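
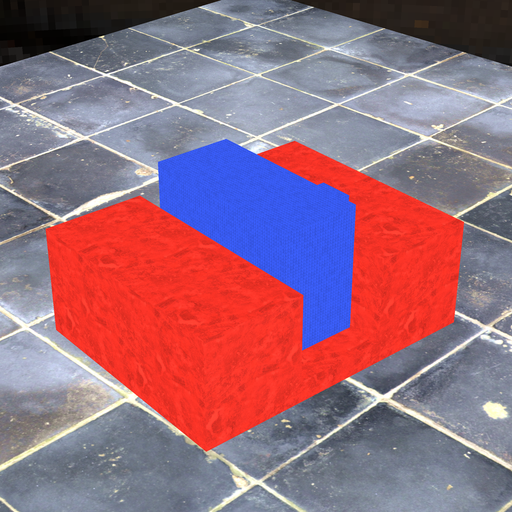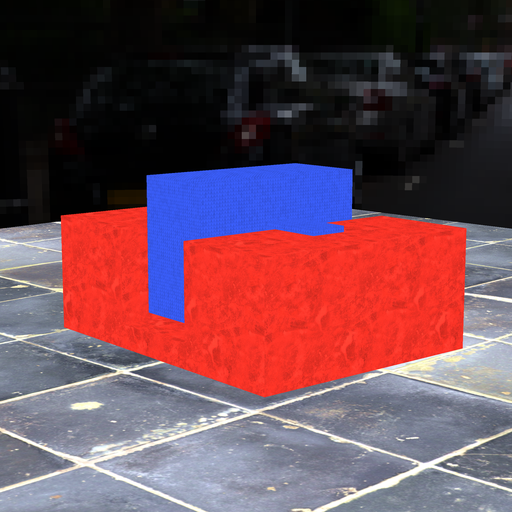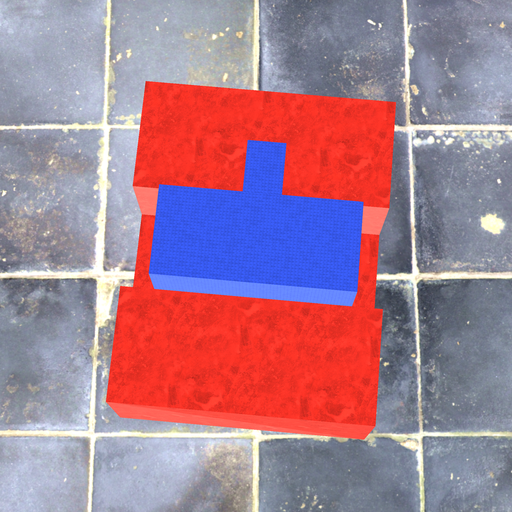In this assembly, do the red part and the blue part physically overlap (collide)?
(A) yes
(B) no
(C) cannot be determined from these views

(C) cannot be determined from these views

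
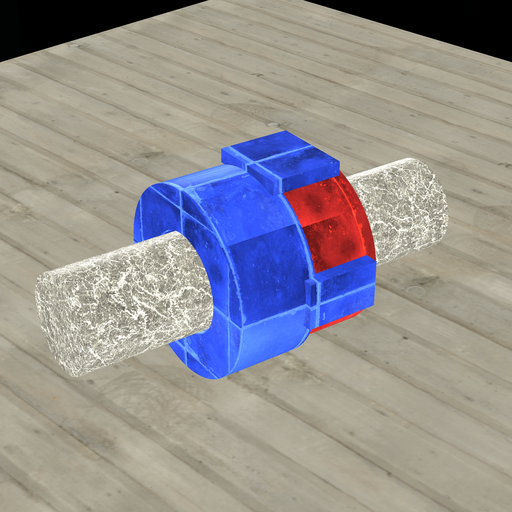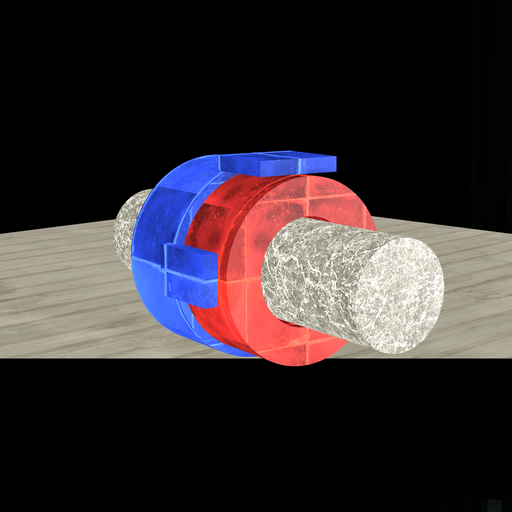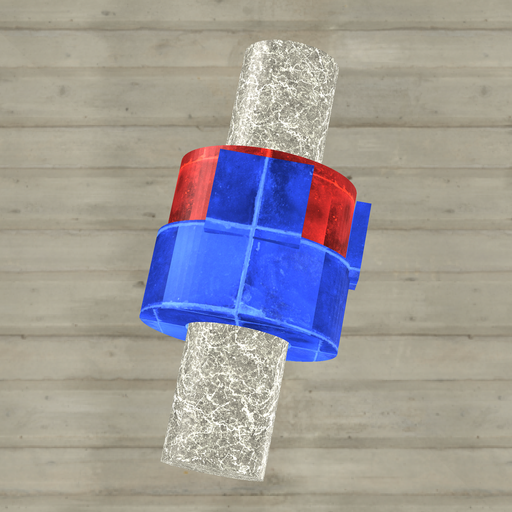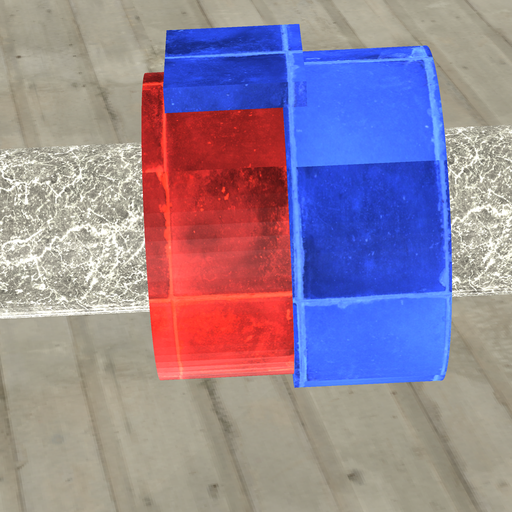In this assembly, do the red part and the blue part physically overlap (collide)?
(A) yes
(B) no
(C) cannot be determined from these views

(A) yes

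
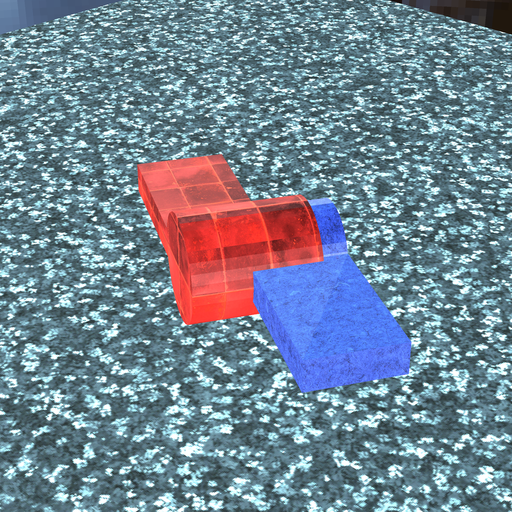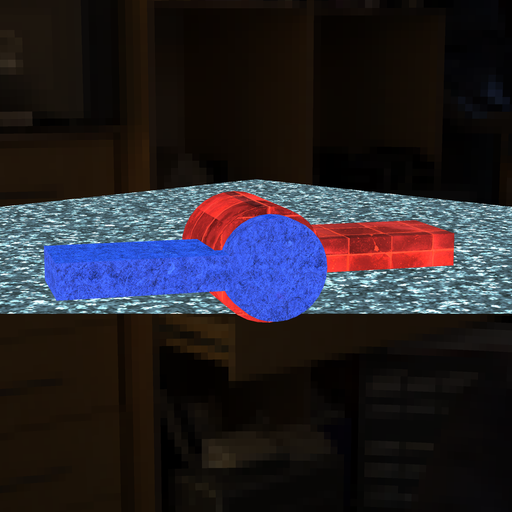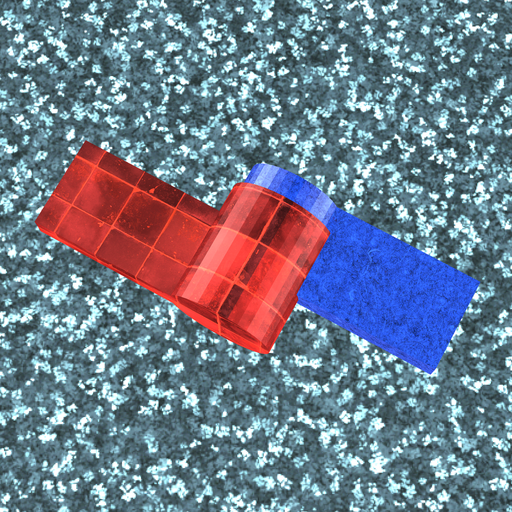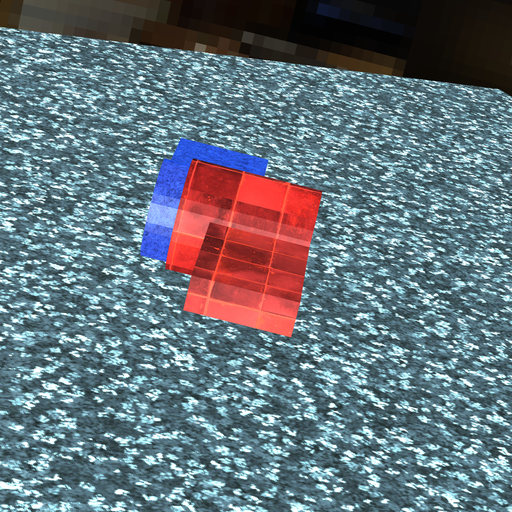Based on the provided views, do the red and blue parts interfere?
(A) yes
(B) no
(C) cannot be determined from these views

(A) yes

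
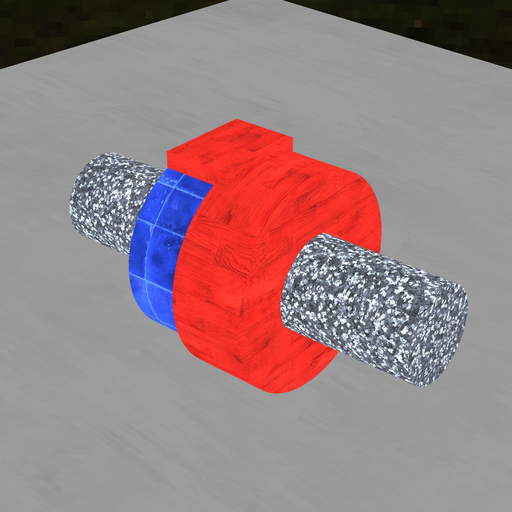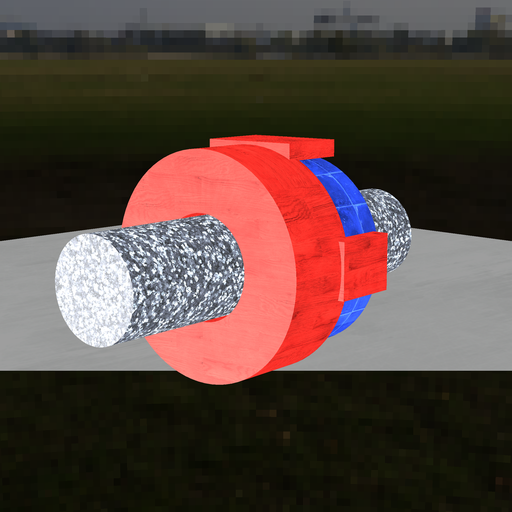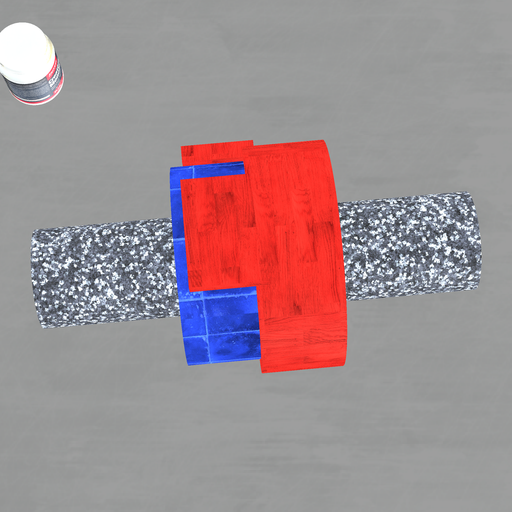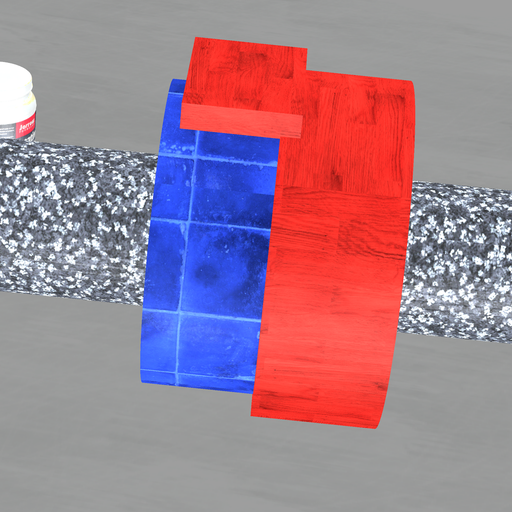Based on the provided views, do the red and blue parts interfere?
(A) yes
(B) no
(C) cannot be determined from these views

(A) yes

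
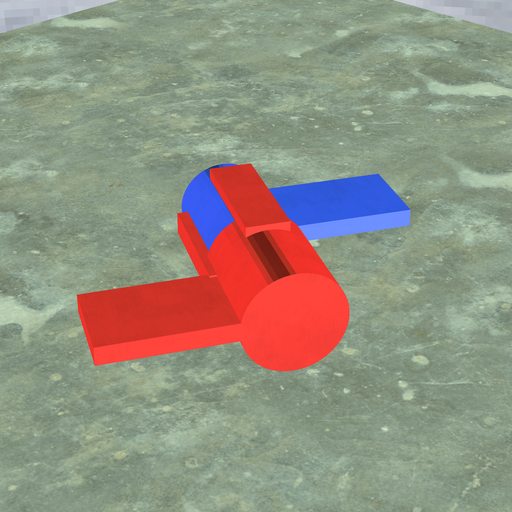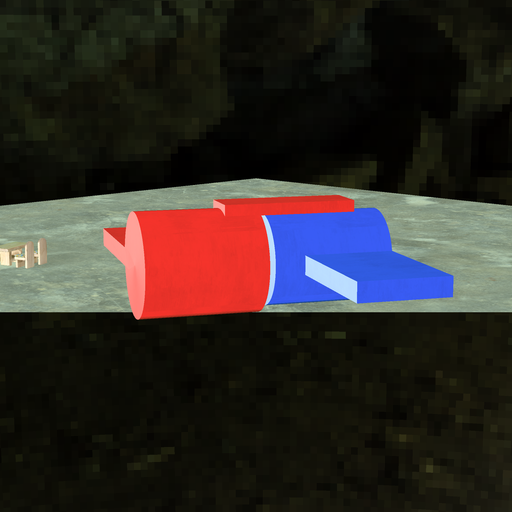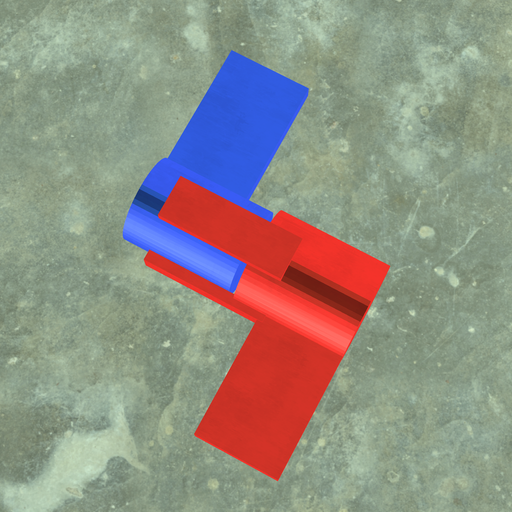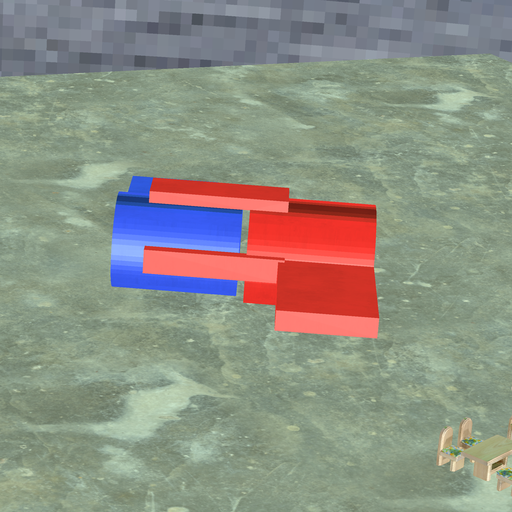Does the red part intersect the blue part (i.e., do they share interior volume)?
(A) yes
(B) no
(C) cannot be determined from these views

(B) no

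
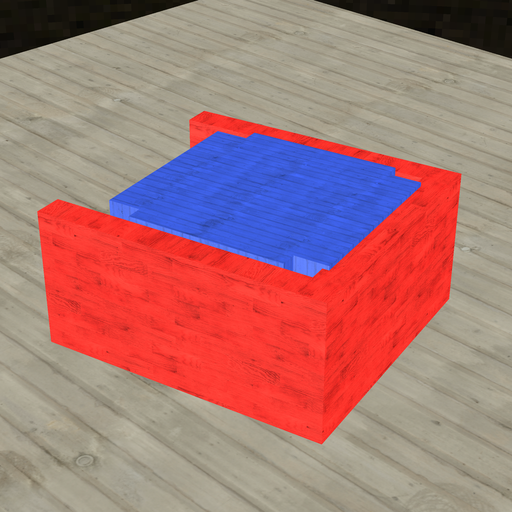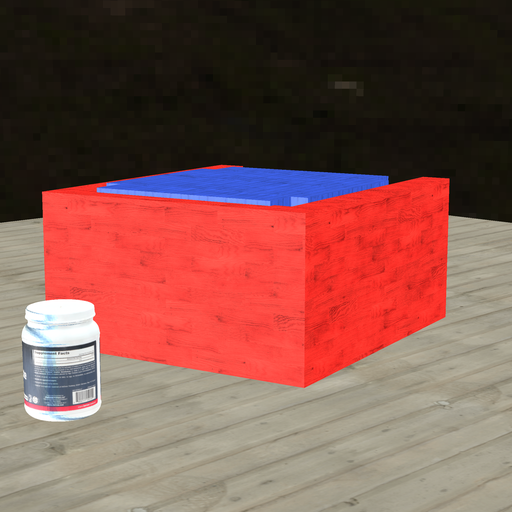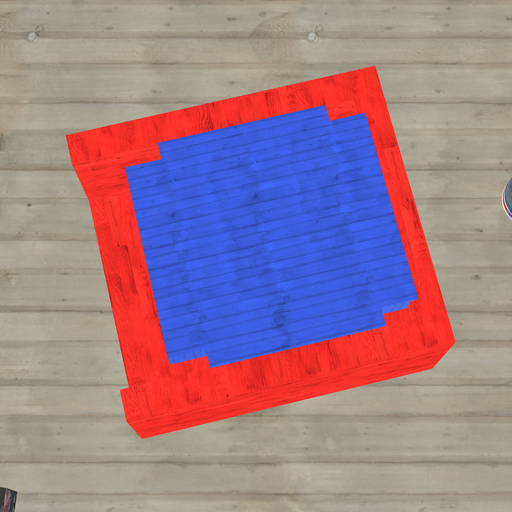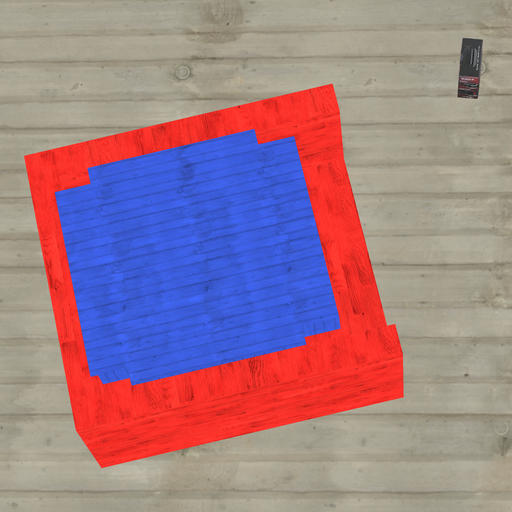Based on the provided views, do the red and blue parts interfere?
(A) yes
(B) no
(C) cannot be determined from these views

(A) yes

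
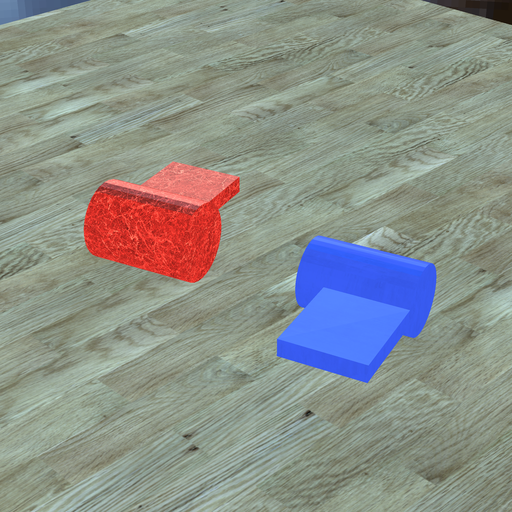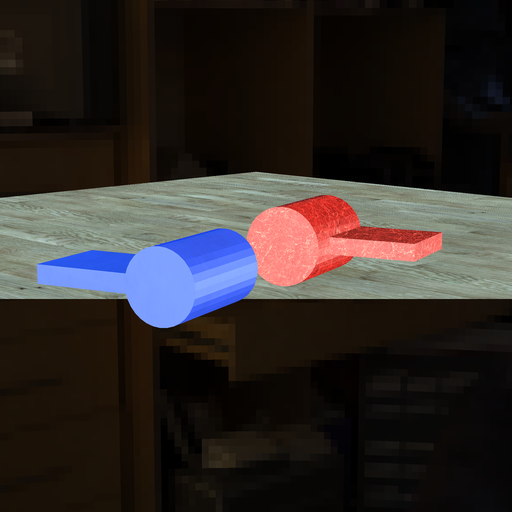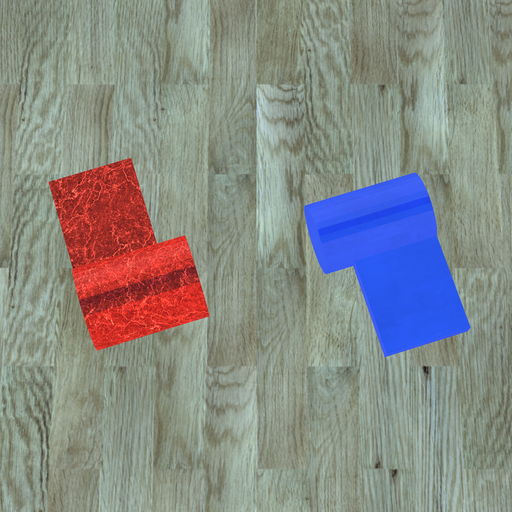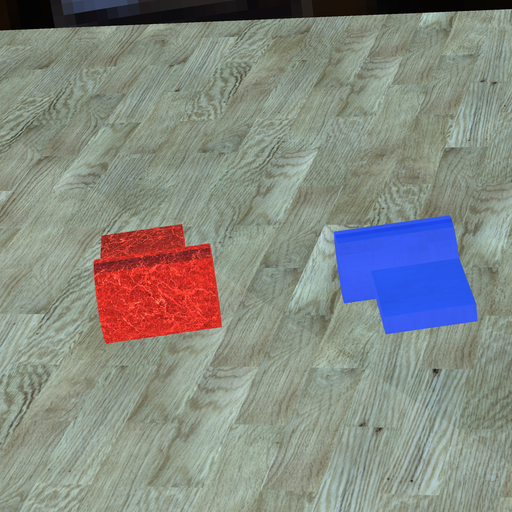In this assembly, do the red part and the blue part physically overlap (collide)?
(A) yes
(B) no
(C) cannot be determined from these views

(B) no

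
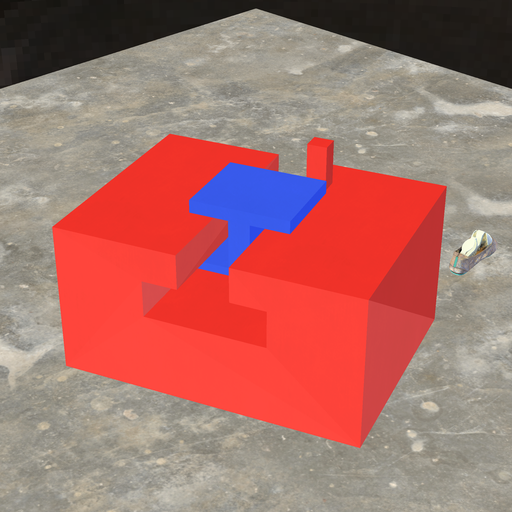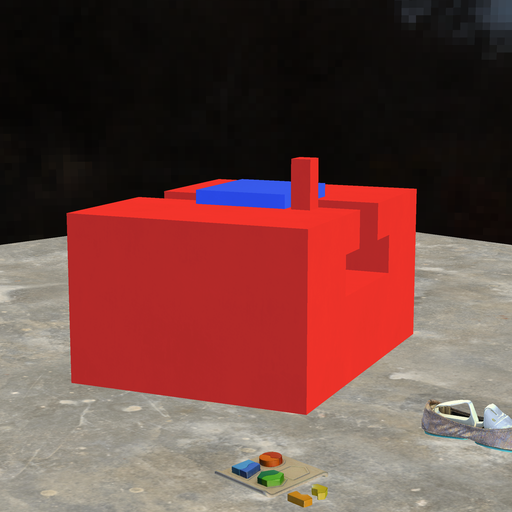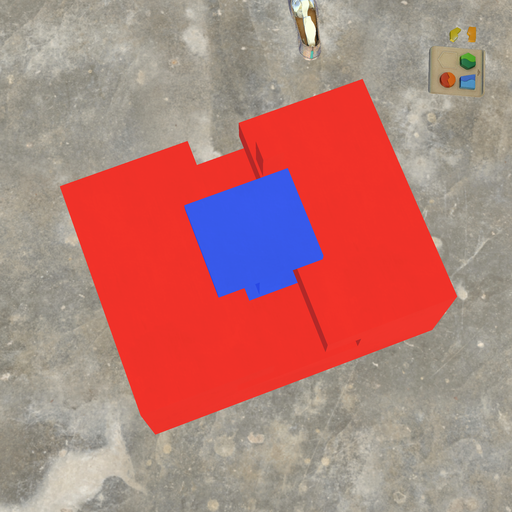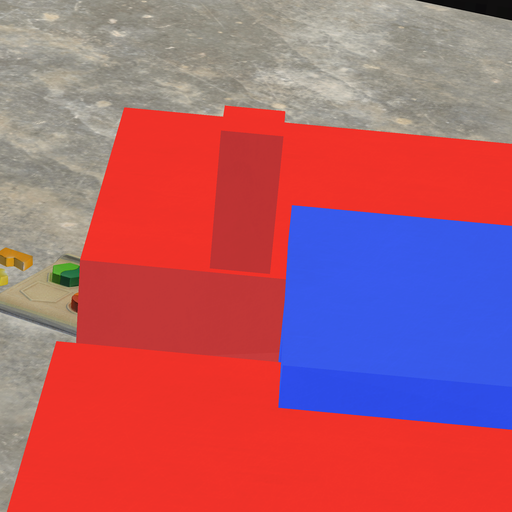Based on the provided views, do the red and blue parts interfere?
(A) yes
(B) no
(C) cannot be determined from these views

(B) no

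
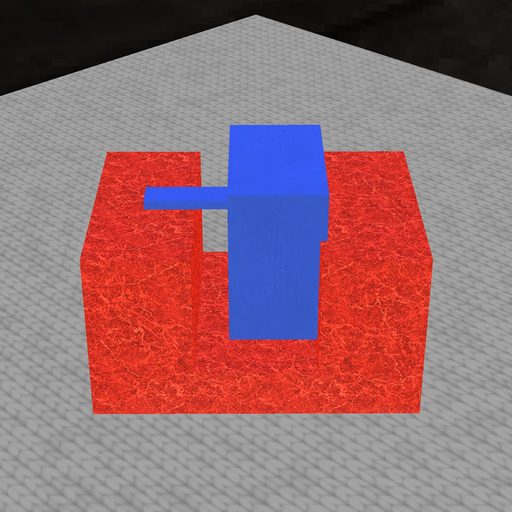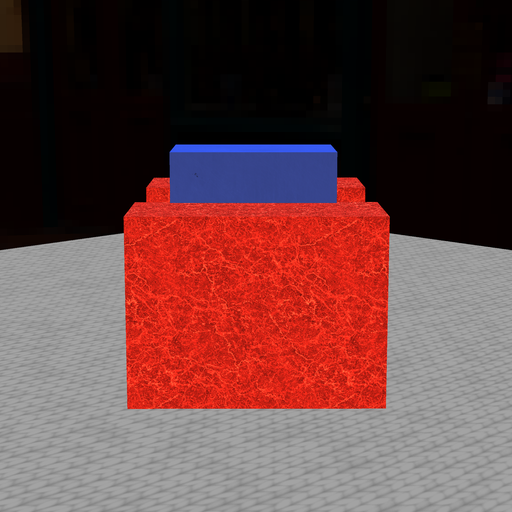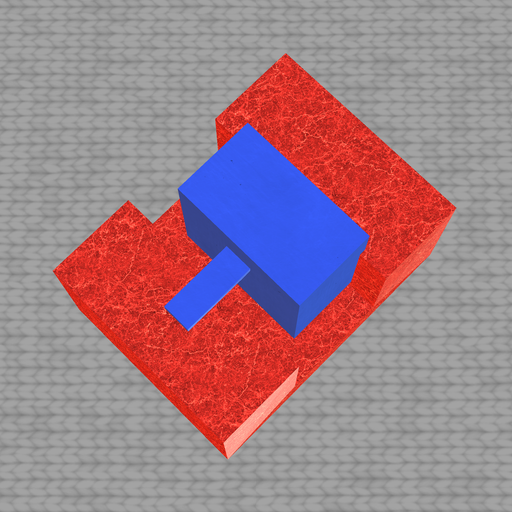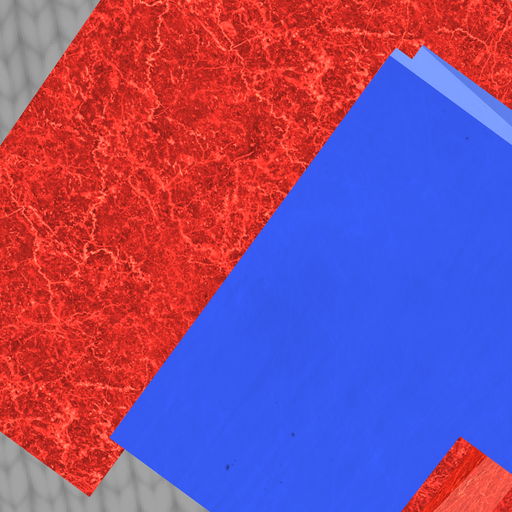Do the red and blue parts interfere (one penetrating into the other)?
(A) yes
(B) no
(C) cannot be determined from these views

(A) yes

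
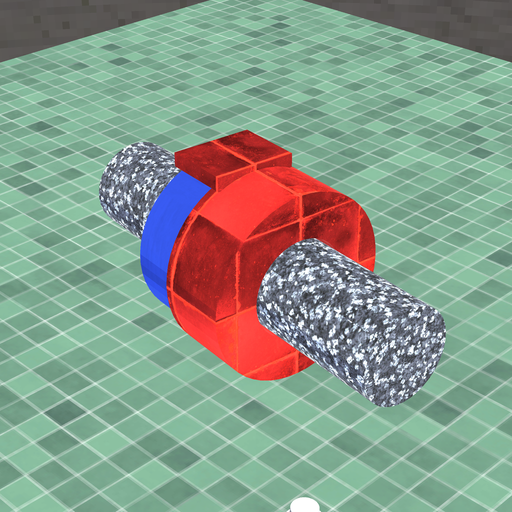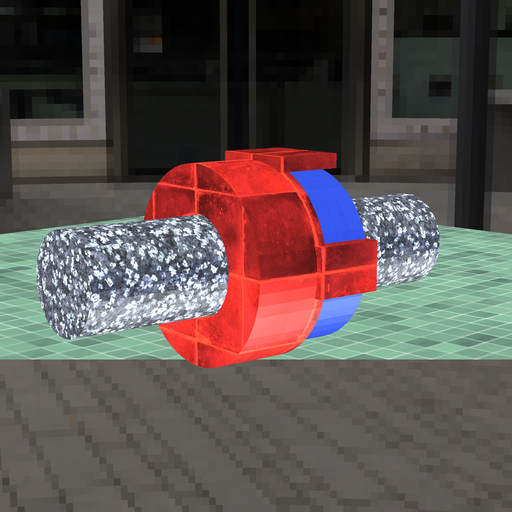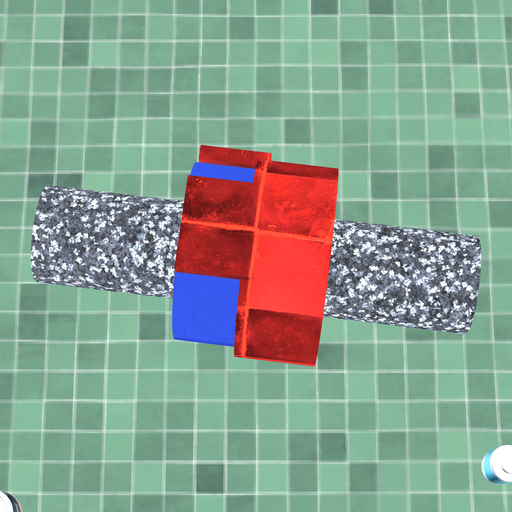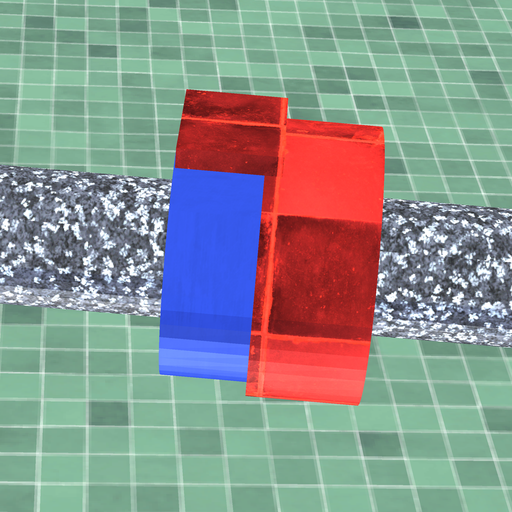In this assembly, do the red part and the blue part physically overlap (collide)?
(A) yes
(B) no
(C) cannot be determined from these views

(A) yes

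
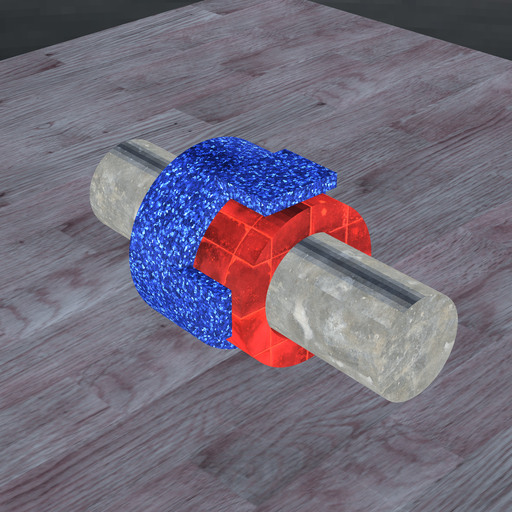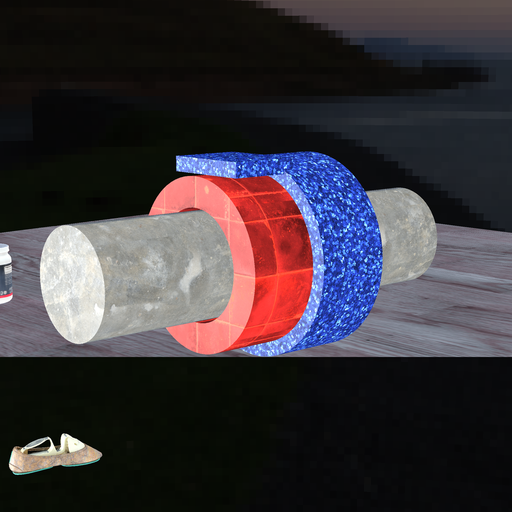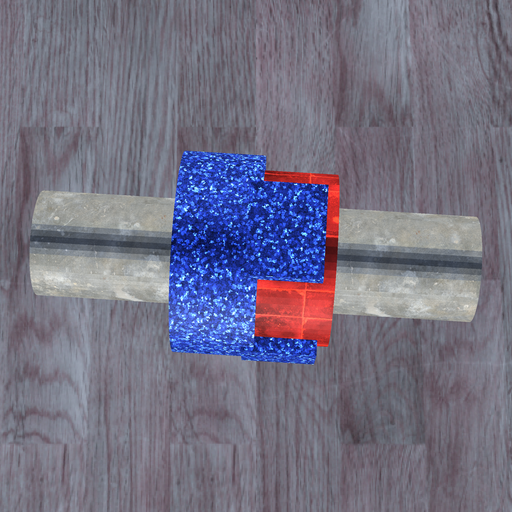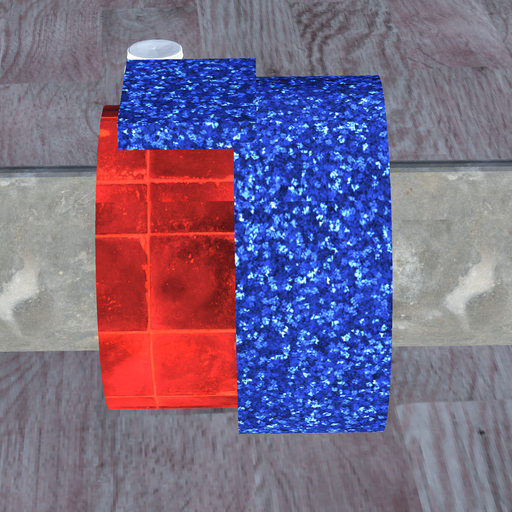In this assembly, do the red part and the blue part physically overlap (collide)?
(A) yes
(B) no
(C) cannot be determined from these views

(A) yes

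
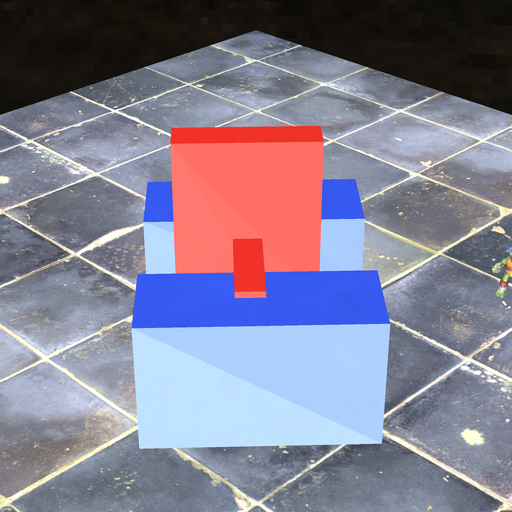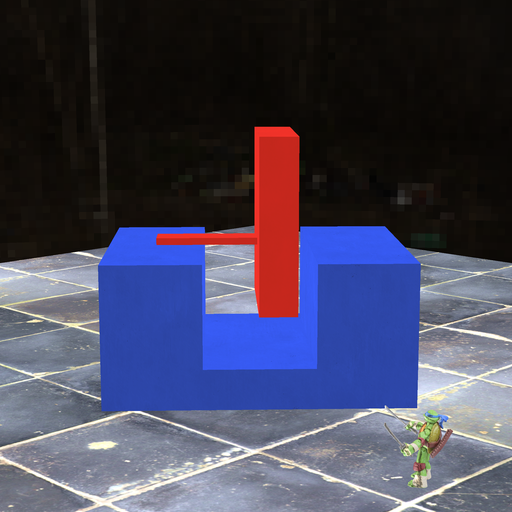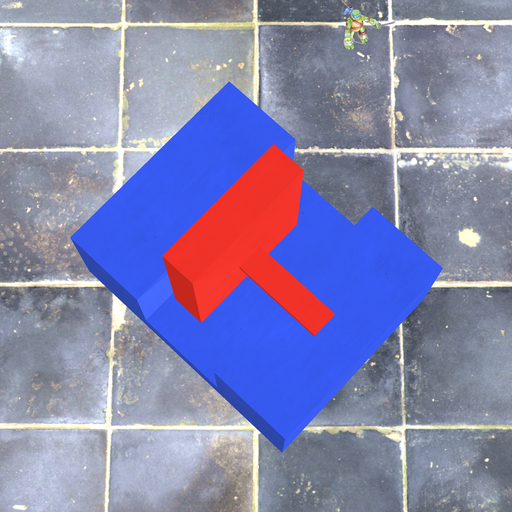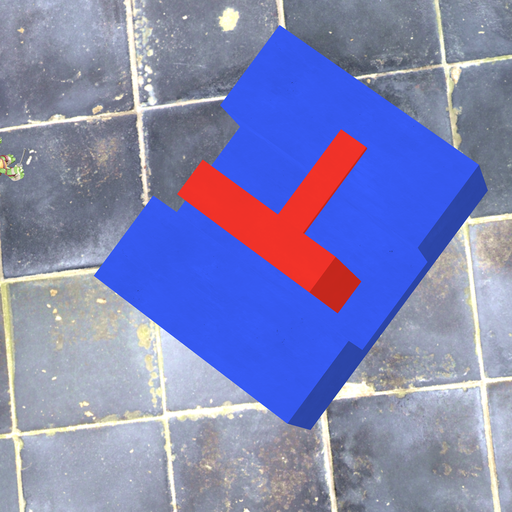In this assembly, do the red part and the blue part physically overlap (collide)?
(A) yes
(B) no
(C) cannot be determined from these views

(B) no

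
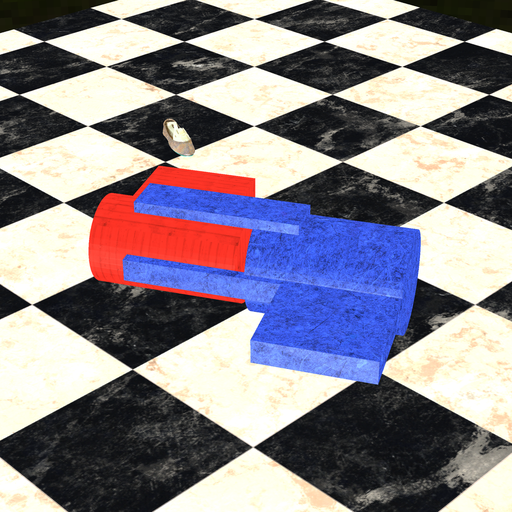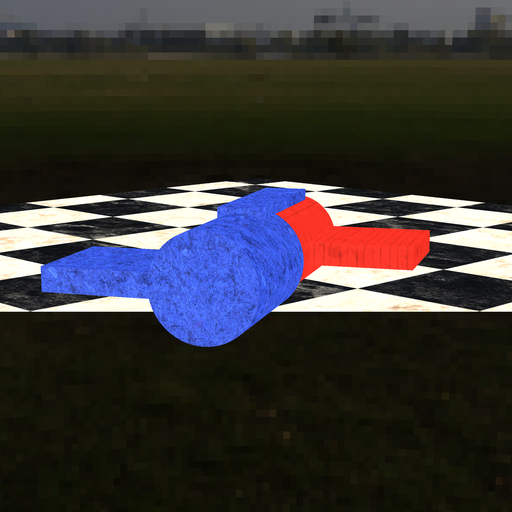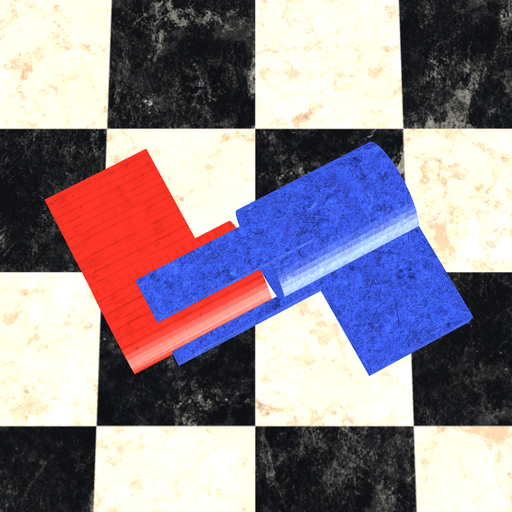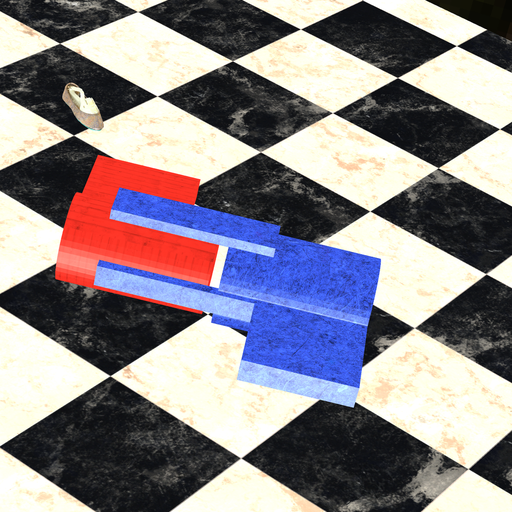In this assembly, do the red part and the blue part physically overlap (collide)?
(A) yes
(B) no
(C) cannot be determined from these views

(B) no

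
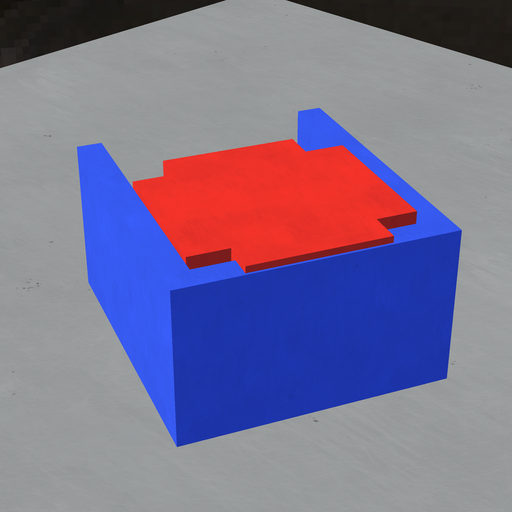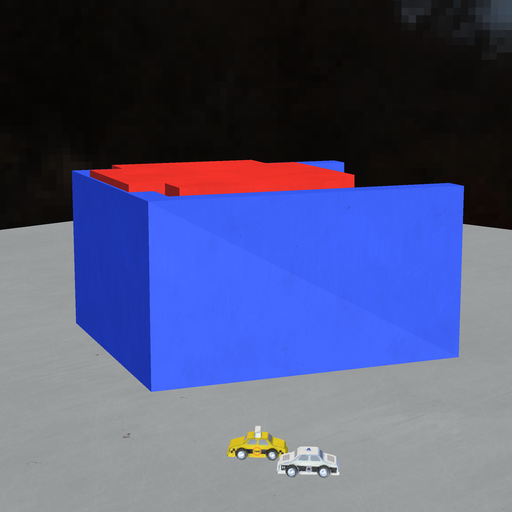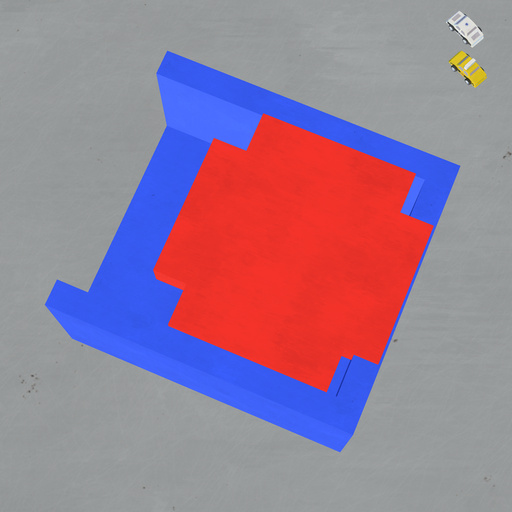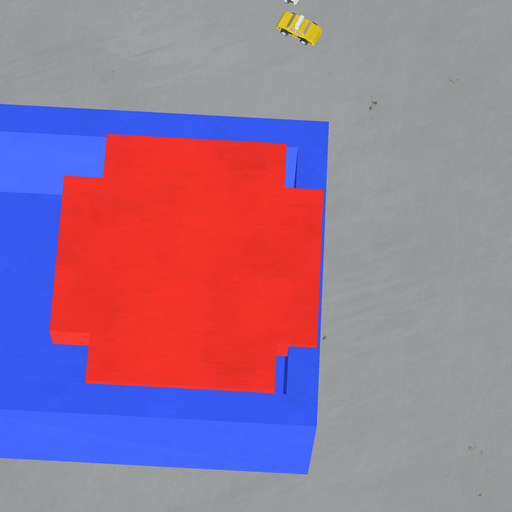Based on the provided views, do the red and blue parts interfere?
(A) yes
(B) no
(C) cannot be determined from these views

(A) yes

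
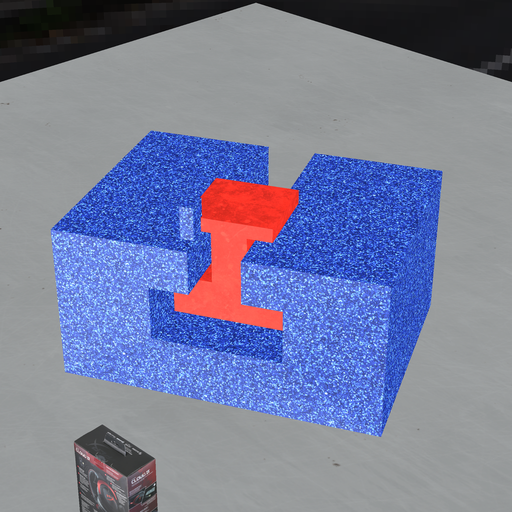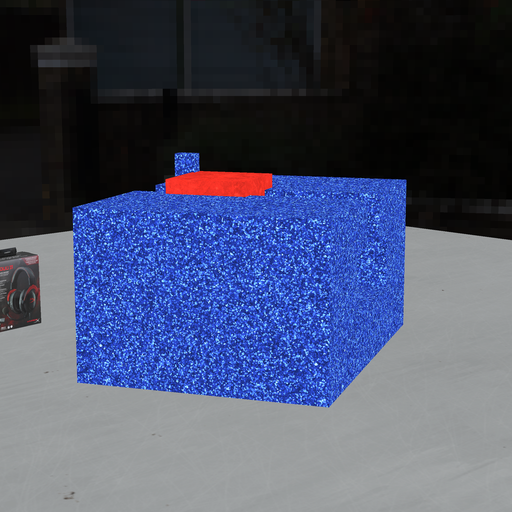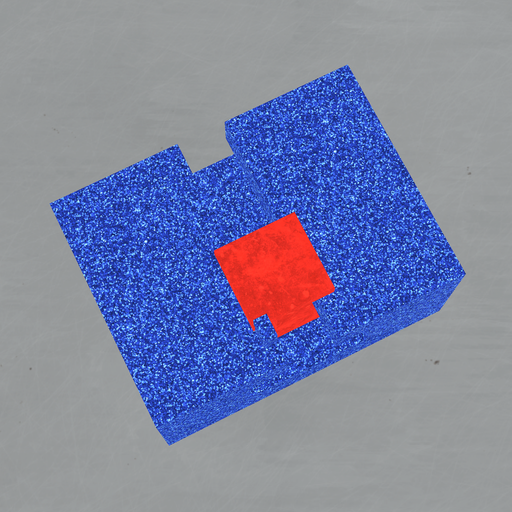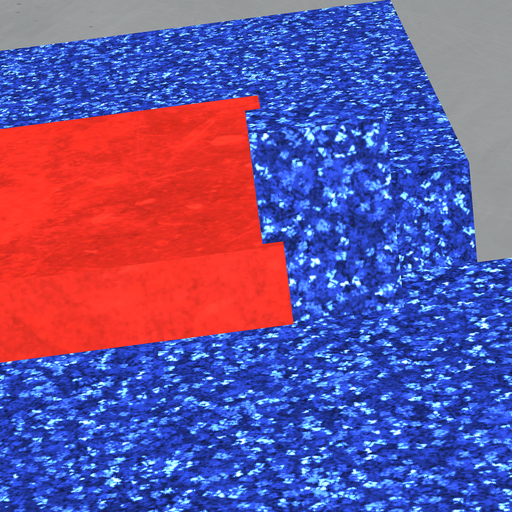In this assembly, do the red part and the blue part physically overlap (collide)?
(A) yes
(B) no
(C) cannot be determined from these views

(A) yes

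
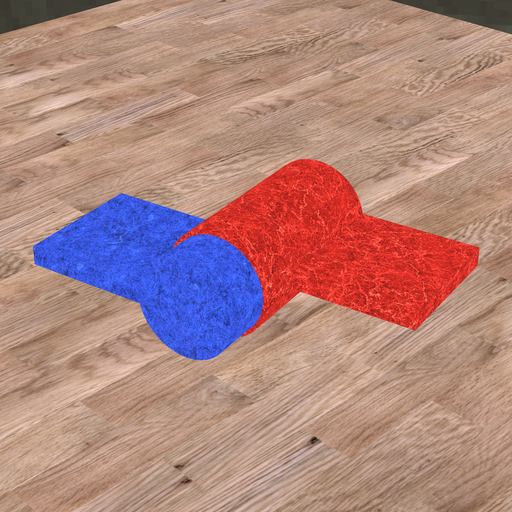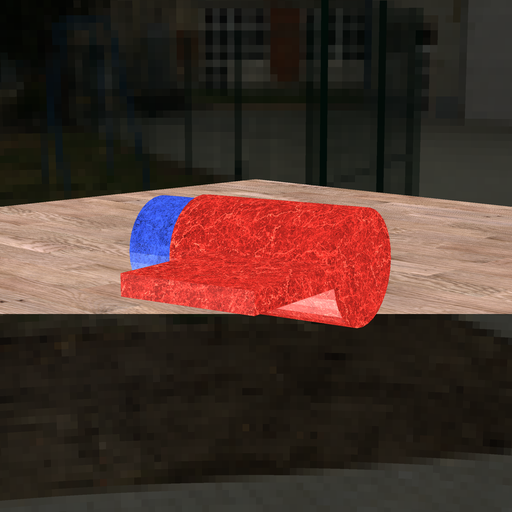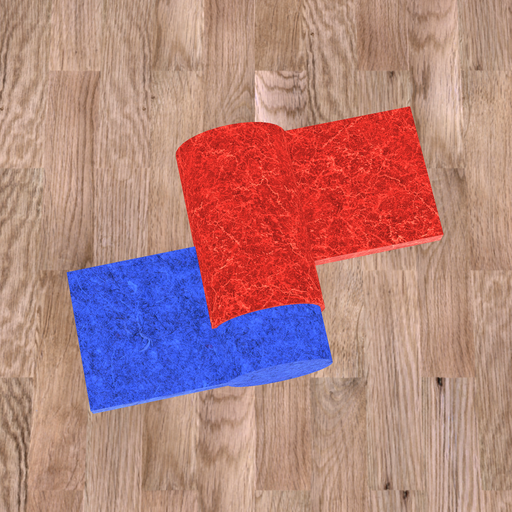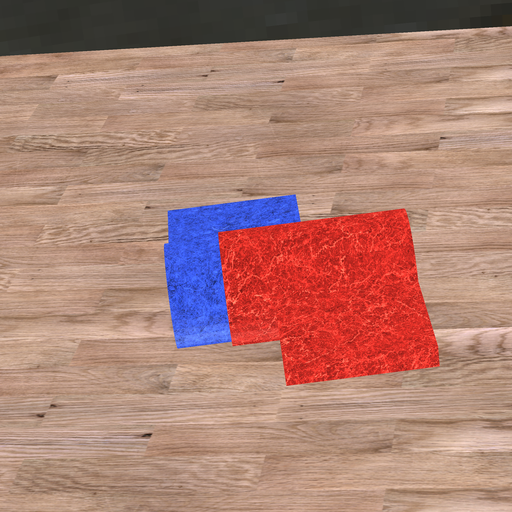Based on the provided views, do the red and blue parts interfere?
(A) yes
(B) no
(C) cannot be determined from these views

(A) yes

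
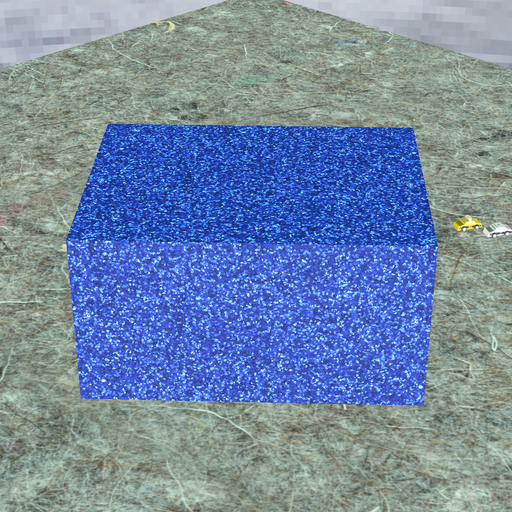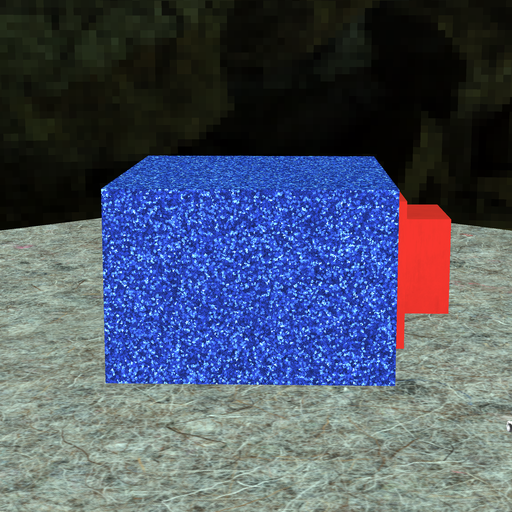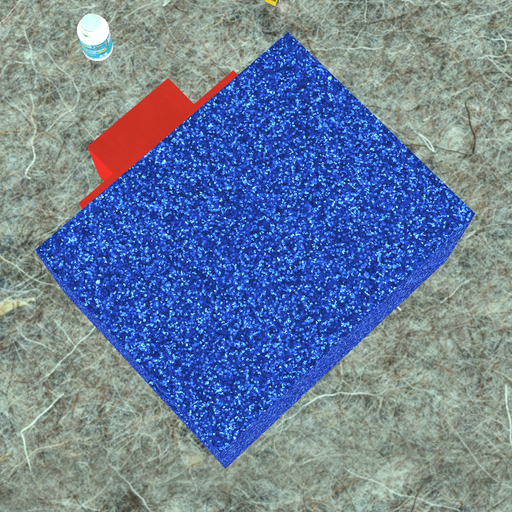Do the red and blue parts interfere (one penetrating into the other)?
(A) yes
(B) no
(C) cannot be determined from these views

(C) cannot be determined from these views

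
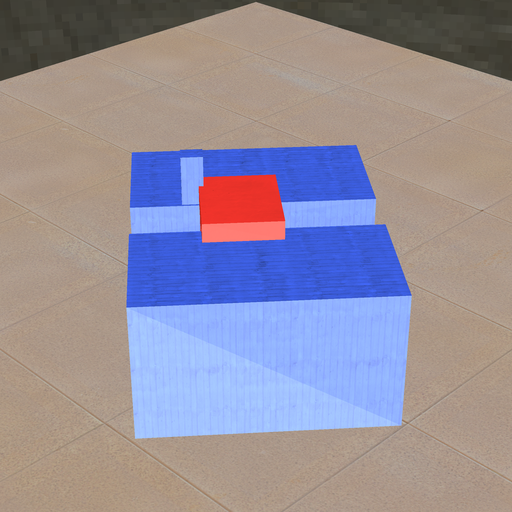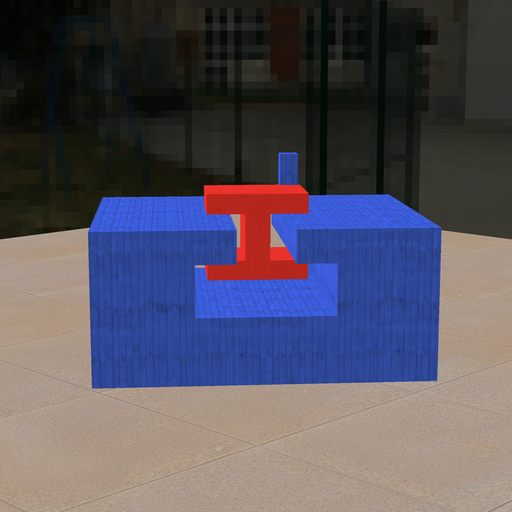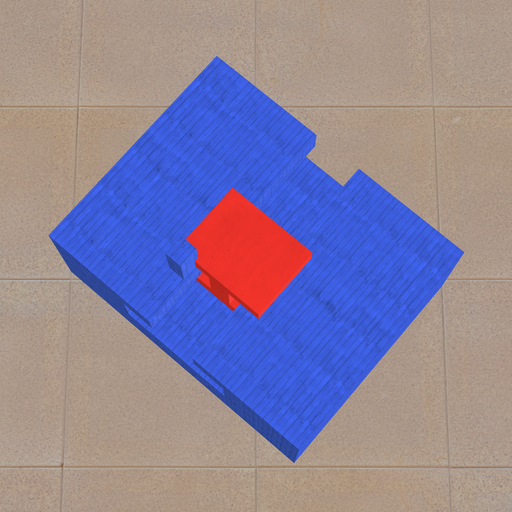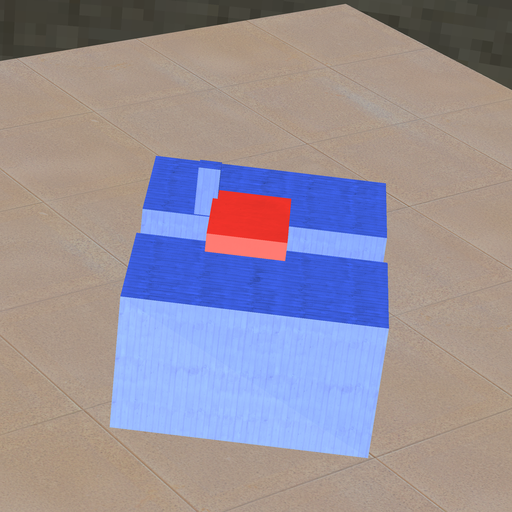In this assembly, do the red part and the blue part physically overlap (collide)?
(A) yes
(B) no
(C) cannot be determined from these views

(A) yes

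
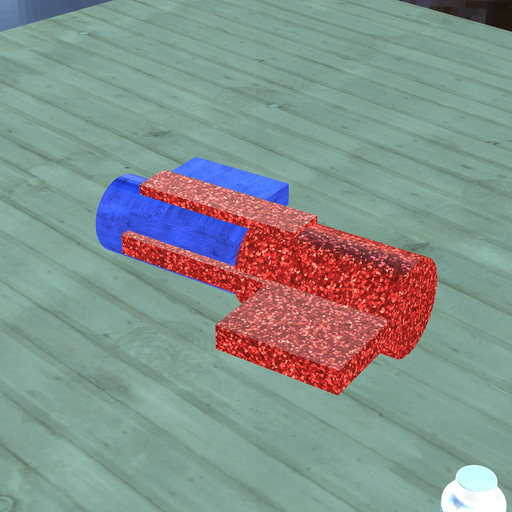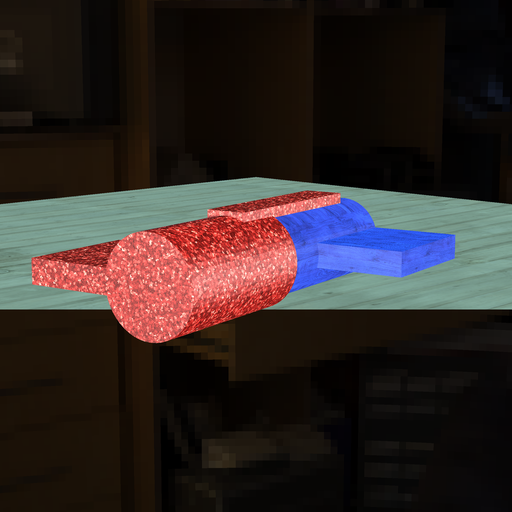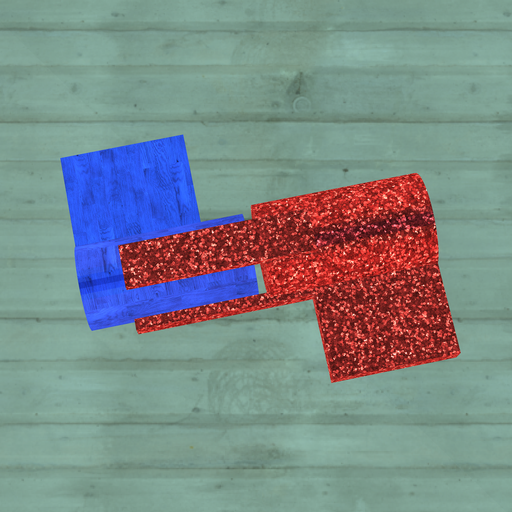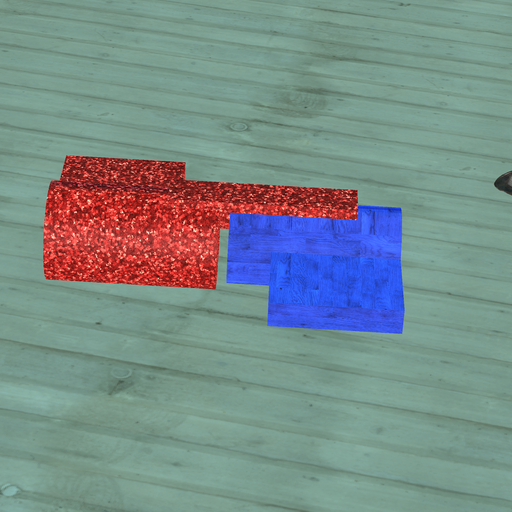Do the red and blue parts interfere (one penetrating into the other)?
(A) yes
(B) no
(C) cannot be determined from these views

(B) no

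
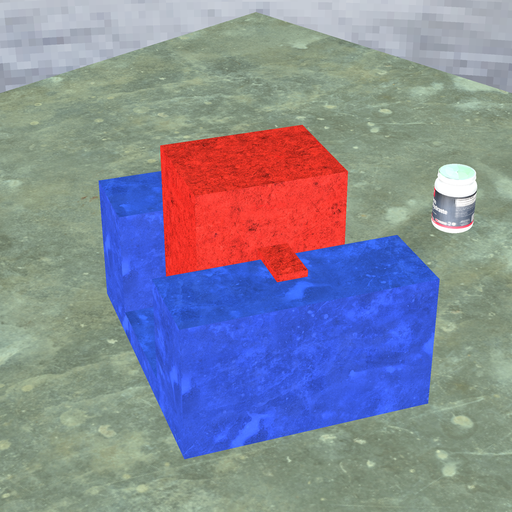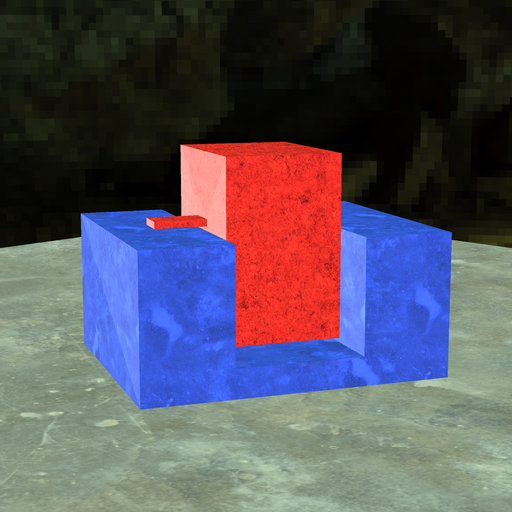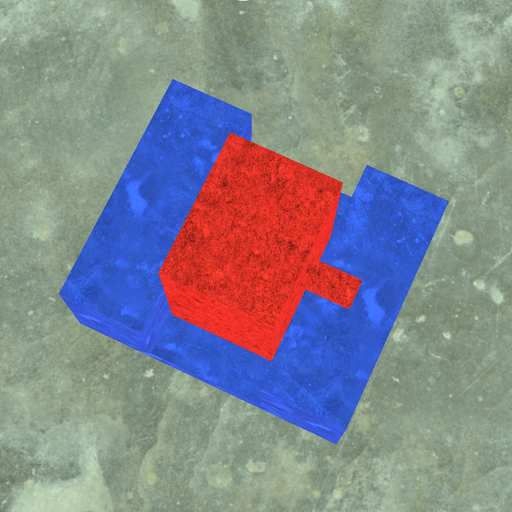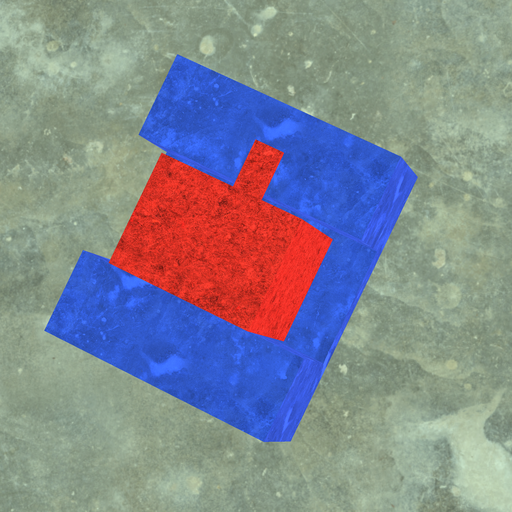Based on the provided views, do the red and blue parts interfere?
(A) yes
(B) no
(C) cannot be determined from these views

(B) no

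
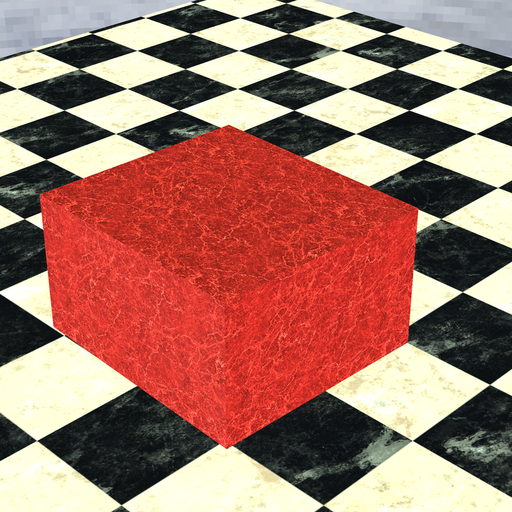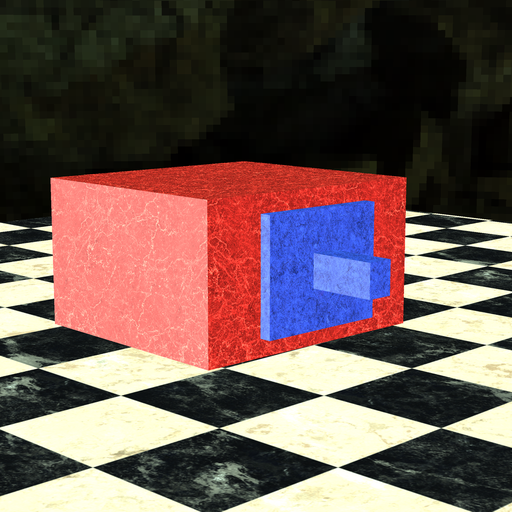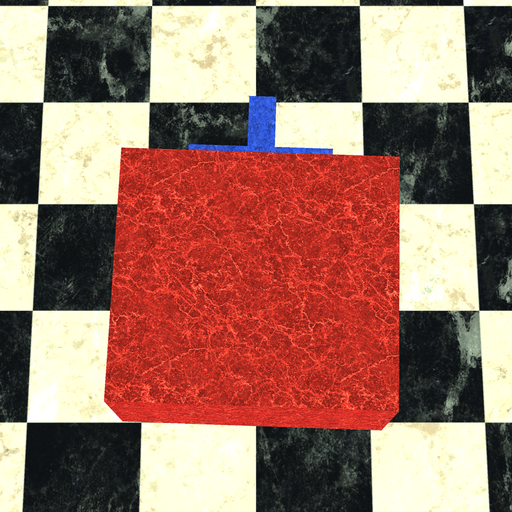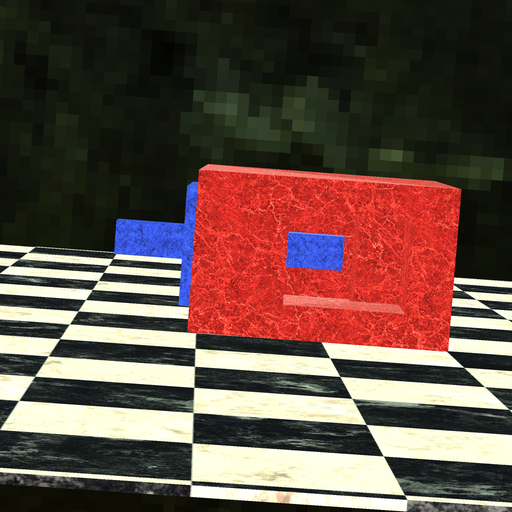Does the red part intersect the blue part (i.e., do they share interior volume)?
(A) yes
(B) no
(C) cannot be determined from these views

(B) no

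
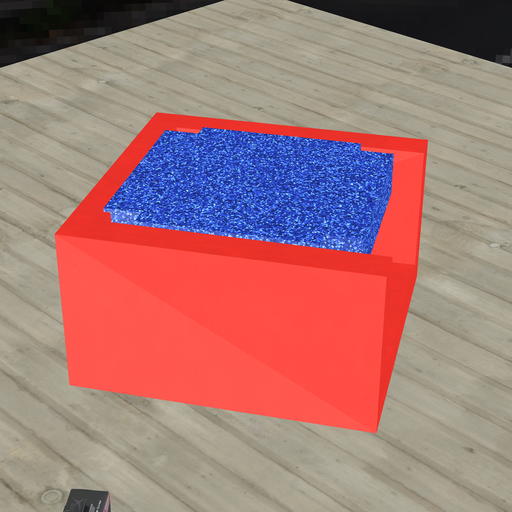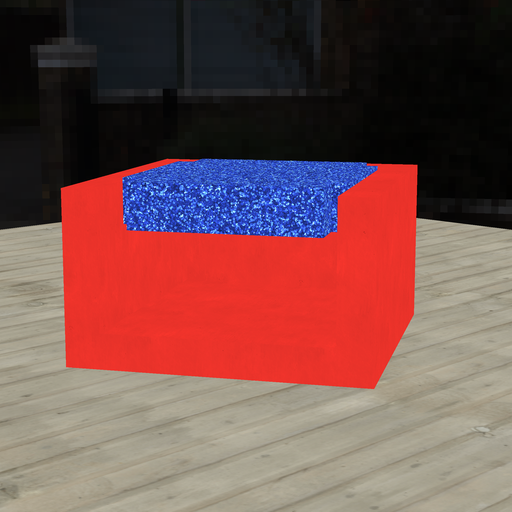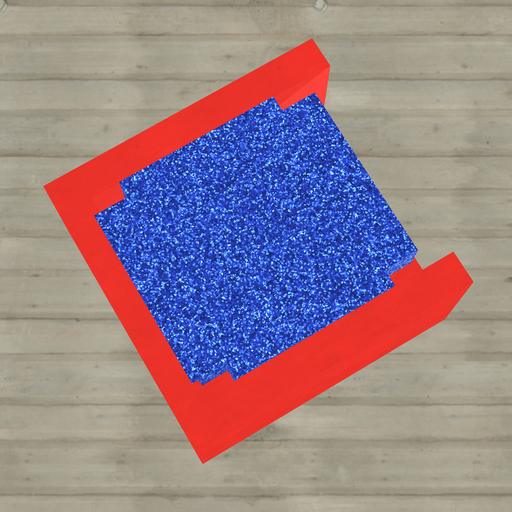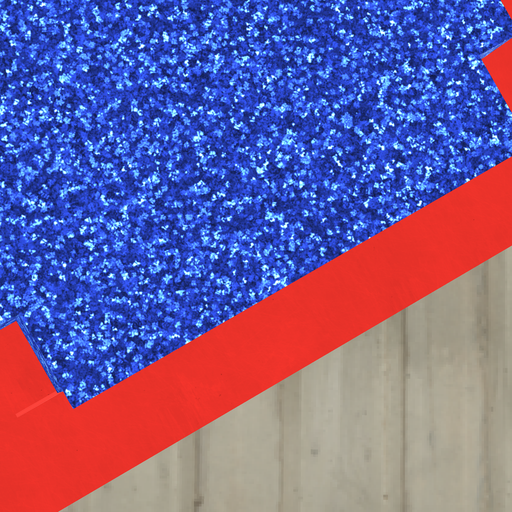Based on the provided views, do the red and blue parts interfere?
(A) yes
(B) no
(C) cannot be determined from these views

(A) yes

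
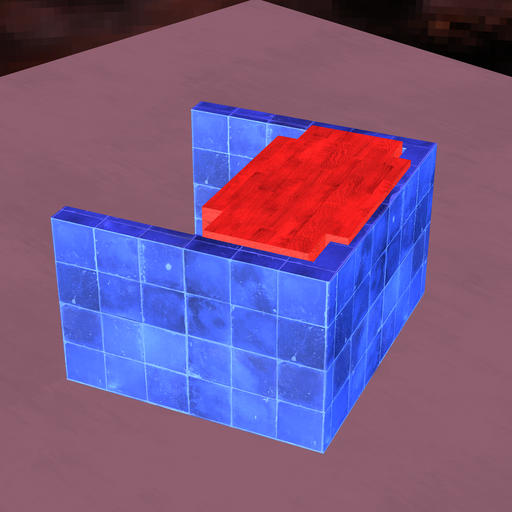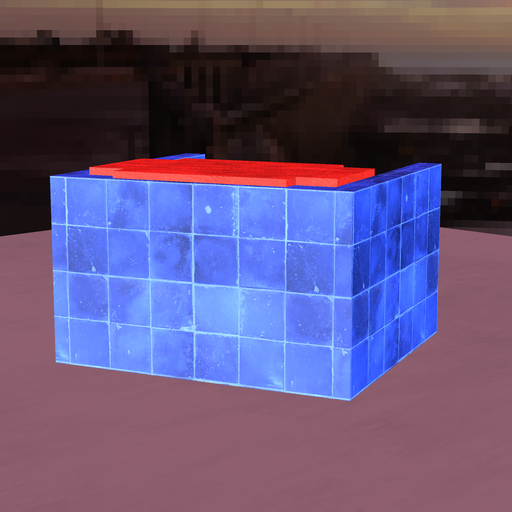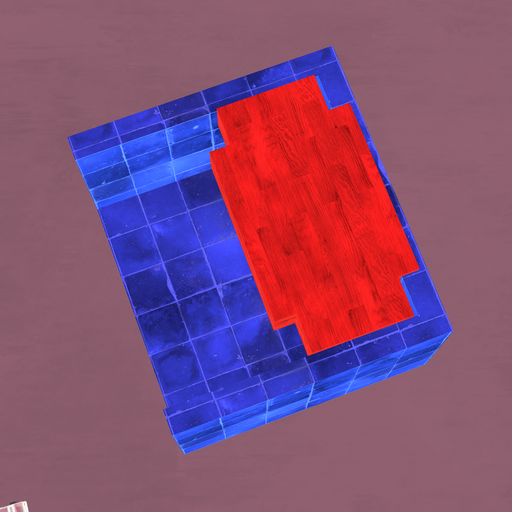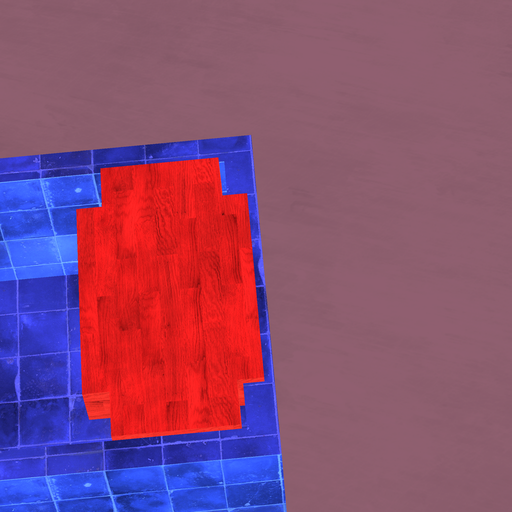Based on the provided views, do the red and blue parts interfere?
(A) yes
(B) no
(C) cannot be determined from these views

(A) yes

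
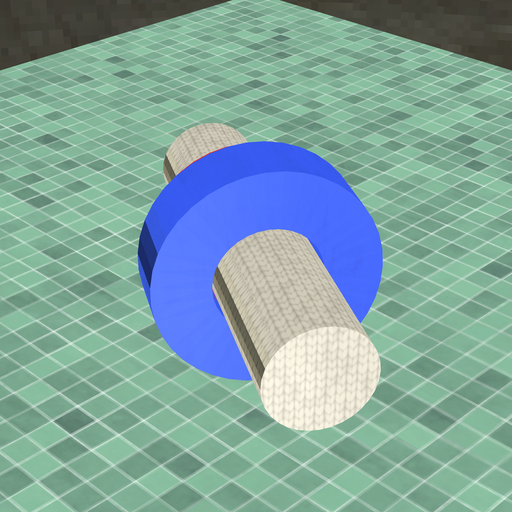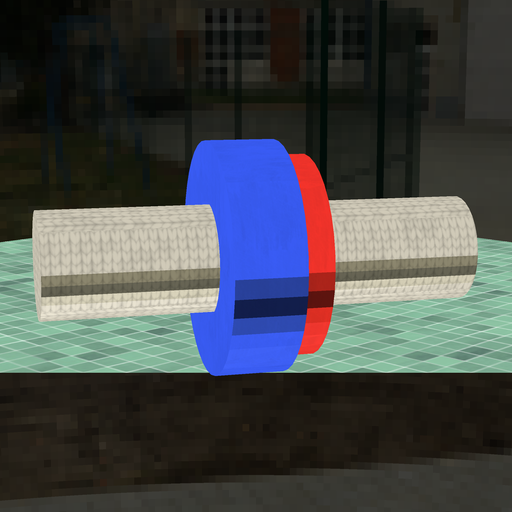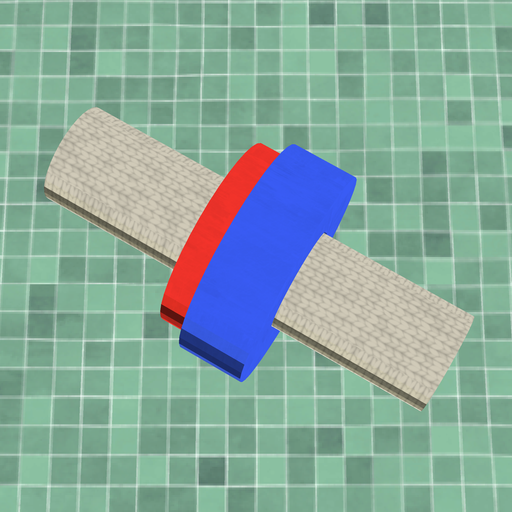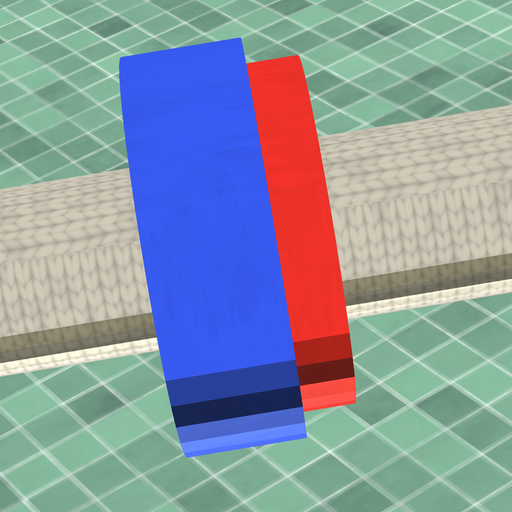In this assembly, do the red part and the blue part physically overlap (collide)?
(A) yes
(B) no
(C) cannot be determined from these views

(A) yes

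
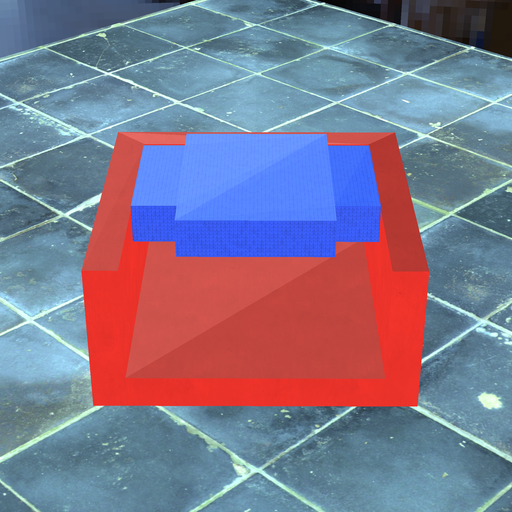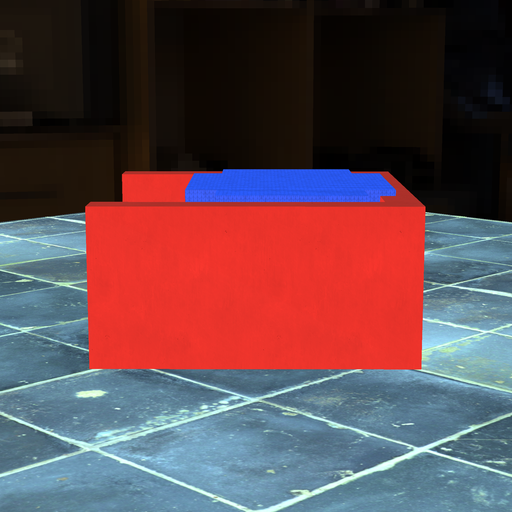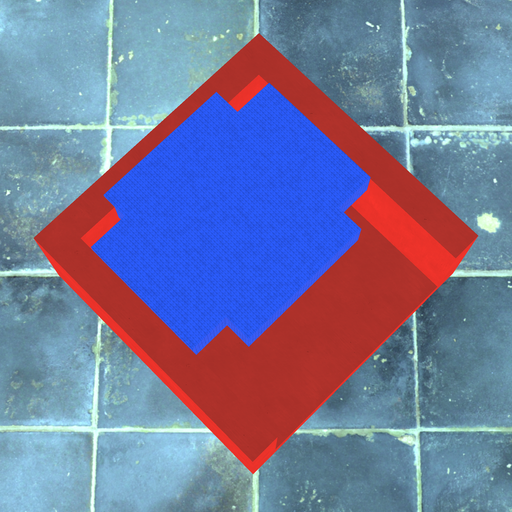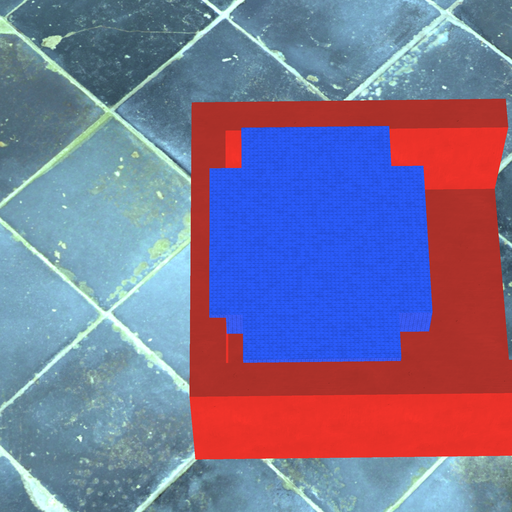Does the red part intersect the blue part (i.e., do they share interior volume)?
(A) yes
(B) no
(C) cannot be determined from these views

(A) yes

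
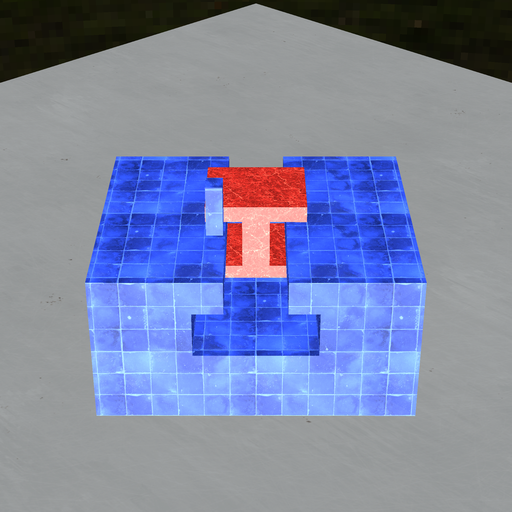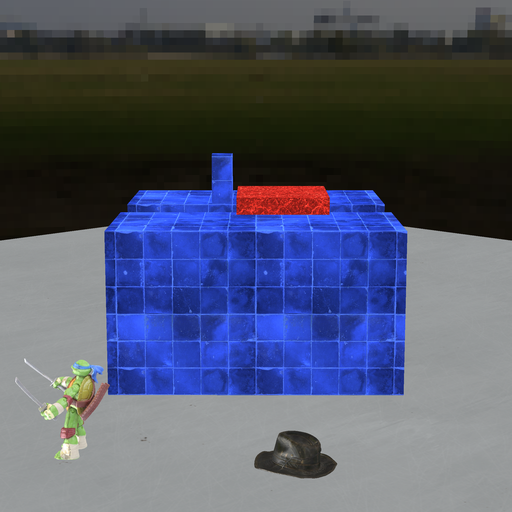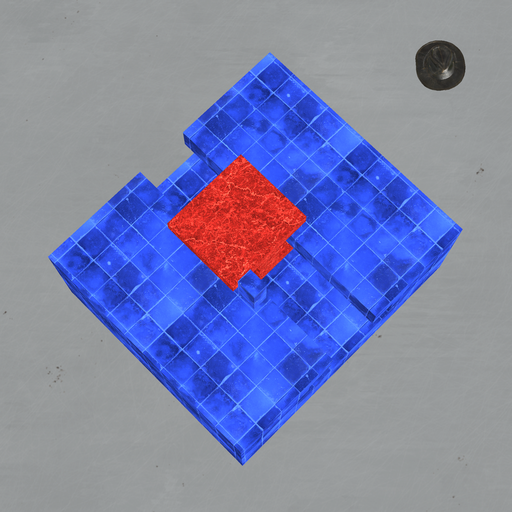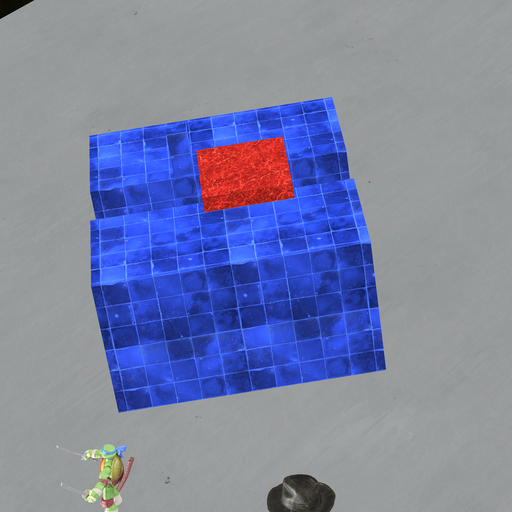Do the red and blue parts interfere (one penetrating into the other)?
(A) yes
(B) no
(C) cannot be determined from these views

(B) no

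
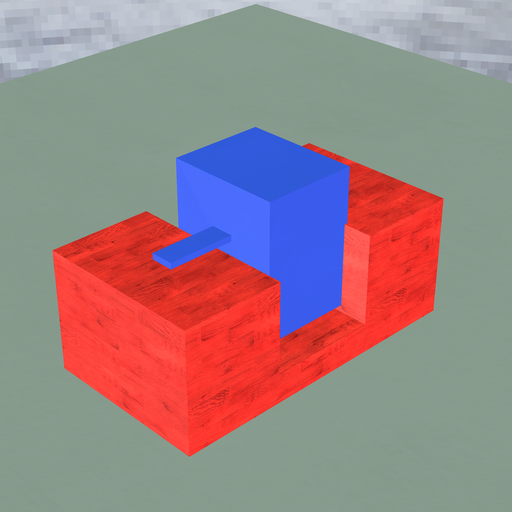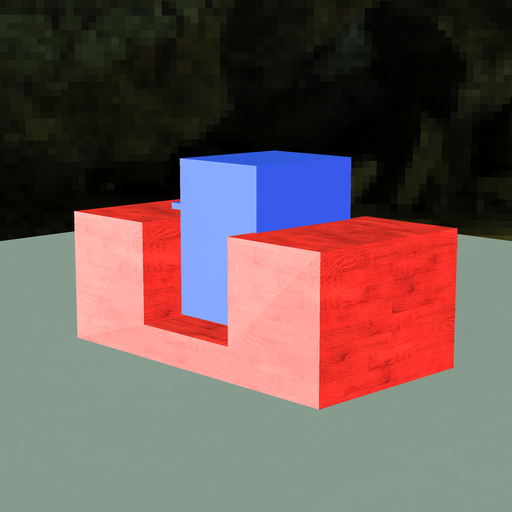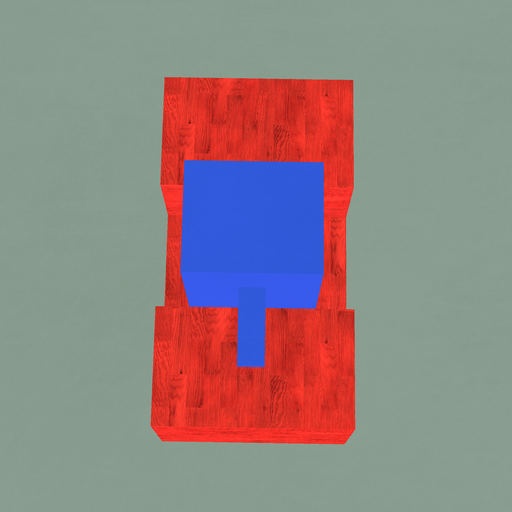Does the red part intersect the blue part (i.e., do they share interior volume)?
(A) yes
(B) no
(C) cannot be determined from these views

(C) cannot be determined from these views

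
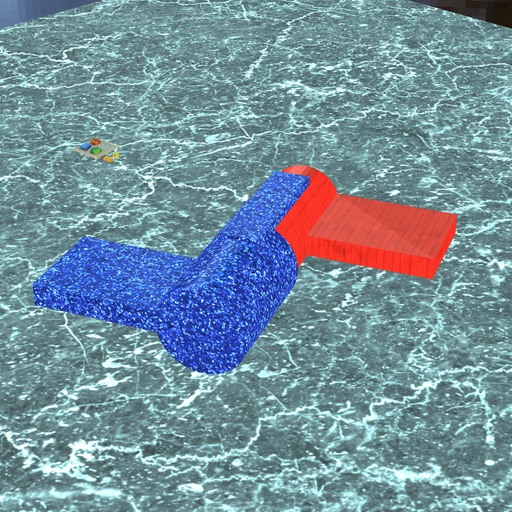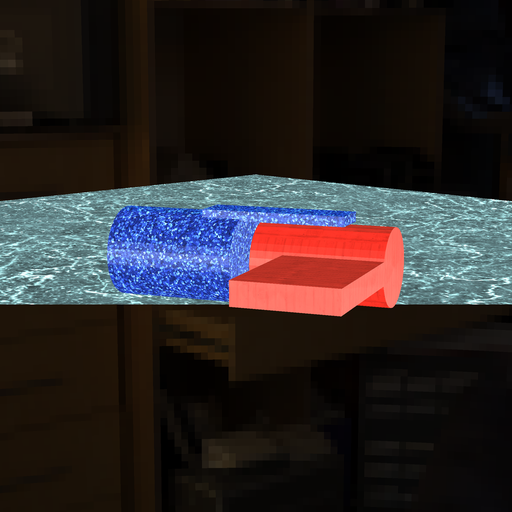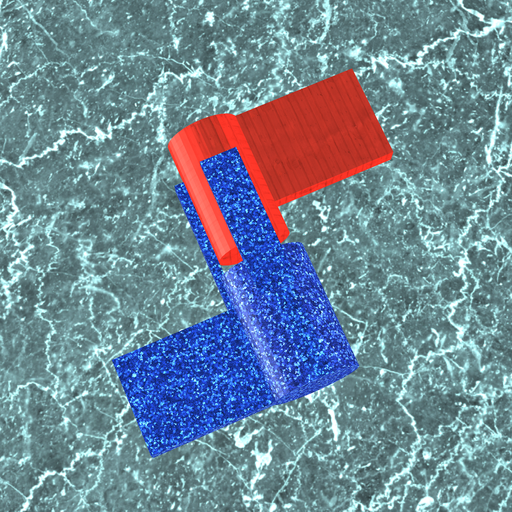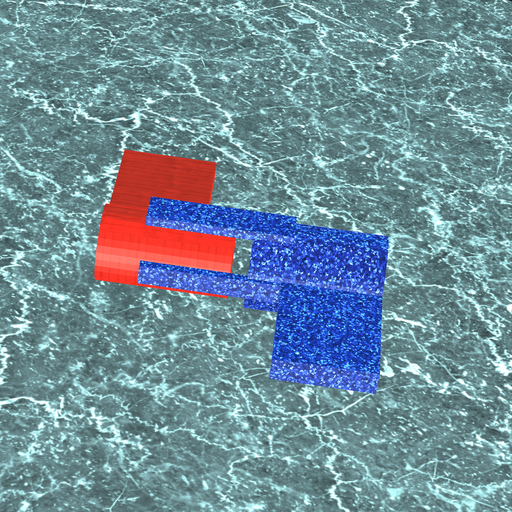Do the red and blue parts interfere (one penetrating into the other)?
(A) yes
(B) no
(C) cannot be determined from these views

(B) no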